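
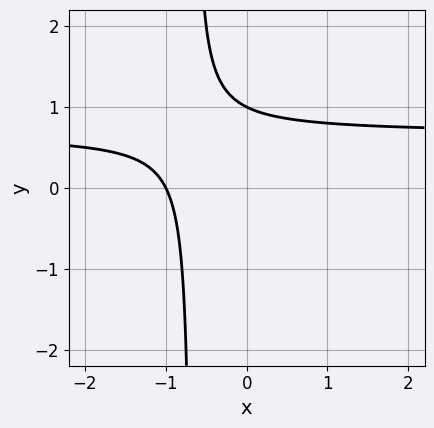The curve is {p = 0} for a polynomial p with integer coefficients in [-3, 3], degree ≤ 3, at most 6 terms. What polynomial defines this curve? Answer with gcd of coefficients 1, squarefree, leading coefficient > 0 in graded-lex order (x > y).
3*x*y - 2*x + 2*y - 2

(a) Degree: a generic line meets the curve in up to 2 points, so deg p = 2.
(b) Observable constraints: it crosses the y-axis at the gridline y = 1; one x-axis crossing is at x = -1.
(c) The integer polynomial consistent with all of this is the stated p.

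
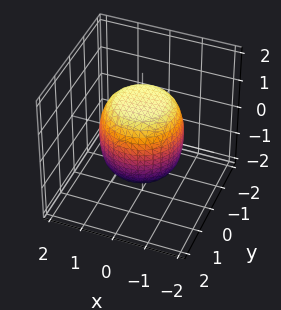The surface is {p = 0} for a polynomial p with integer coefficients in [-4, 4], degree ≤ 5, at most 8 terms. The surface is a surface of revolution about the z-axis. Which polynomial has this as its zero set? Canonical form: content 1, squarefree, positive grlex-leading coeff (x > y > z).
(a) The degree is 4 — a generic line meets the surface in up to 4 points.
(b) Symmetry: every cross-section ⟂ z is a circle, so x, y appear only via x² + y².
(c) Checking where it meets the axes: a circular section at z = -1 has radius exactly 1.
(d) Fitting integer coefficients to these (and the overall shape) gives p.

2*x^4 + 4*x^2*y^2 + 2*y^4 - x^2 - y^2 + 2*z^2 - 3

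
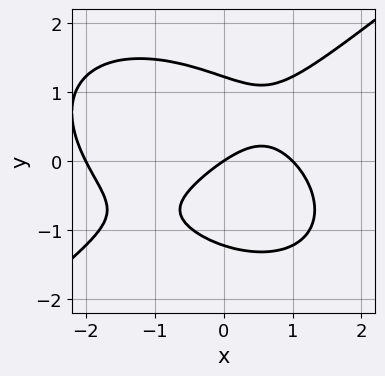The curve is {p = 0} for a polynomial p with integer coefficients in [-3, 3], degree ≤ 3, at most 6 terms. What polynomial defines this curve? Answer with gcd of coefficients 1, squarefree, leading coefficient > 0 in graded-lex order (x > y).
(a) deg p = 3.
(b) Observable constraints: the x-axis gridline crossings are at x ∈ {-2, 0, 1}; it meets the y-axis at y = 0 (among the integer gridlines).
(c) These observations pin down the coefficients.

x^3 - 2*y^3 + x^2 - 2*x + 3*y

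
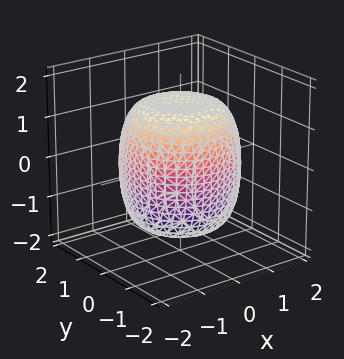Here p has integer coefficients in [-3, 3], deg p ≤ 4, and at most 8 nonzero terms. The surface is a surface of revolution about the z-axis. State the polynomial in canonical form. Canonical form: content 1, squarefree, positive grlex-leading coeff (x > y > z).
x^4 + 2*x^2*y^2 + y^4 - x^2 - y^2 + z^2 - 2

First, the degree is 4 — the shape is more complex than any degree-3 surface.
Next, symmetries: rotational symmetry about the z-axis ⇒ p depends on x, y only through x² + y².
Next, from the axis intercepts and sections: a circular section at z = -1 has radius between 1 and 2.
Finally, the integer polynomial consistent with all of this is the stated p.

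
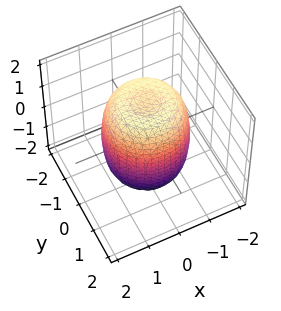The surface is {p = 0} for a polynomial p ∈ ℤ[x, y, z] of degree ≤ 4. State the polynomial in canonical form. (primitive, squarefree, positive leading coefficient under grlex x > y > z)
First, deg p = 4.
Next, by symmetry, every cross-section ⟂ z is a circle, so x, y appear only via x² + y².
Then, reading off the gridlines: a circular section at z = 1 has radius between 1 and 2.
Finally, fitting integer coefficients to these (and the overall shape) gives p.

2*x^4 + 4*x^2*y^2 + 2*y^4 - 2*x^2 - 2*y^2 + z^2 - 2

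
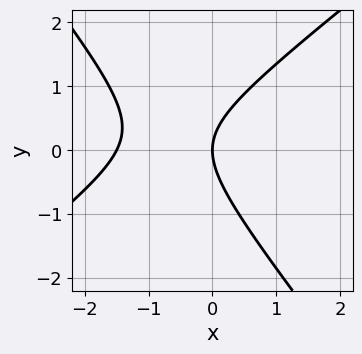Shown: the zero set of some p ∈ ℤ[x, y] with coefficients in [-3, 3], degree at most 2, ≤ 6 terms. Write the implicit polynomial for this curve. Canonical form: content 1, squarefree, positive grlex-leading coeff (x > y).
The degree is 2 — a generic line meets the curve in up to 2 points.
Reading off the gridlines: it crosses the x-axis at the gridline x = 0; it crosses the y-axis at the gridline y = 0.
Putting this together gives p.

2*x^2 - x*y - 2*y^2 + 3*x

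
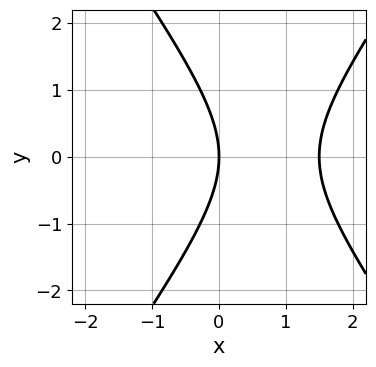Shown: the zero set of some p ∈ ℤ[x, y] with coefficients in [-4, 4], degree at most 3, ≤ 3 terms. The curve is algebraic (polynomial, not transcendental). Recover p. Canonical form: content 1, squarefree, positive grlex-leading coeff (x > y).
2*x^2 - y^2 - 3*x

The degree is 2 — a generic line meets the curve in up to 2 points.
Symmetries: it's symmetric under y → −y, forcing even powers of y.
Checking where it meets the axes: one x-axis crossing is at x = 0; it meets the y-axis at y = 0 (among the integer gridlines).
These observations pin down the coefficients.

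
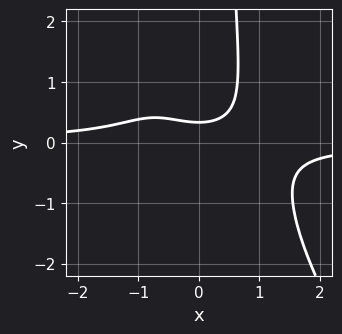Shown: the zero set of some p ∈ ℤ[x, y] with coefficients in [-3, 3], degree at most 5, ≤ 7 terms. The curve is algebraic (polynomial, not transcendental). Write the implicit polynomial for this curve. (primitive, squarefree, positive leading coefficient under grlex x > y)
First, degree: no degree-3 curve has this shape, so deg p = 4.
Then, against the integer gridlines: the curve avoids every integer x-axis point in the box.
Finally, matching integer coefficients to the picture gives p.

3*x^3*y + 2*x^2*y^2 + x^2 - 3*y + 1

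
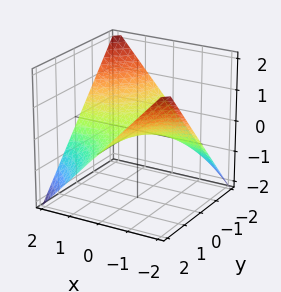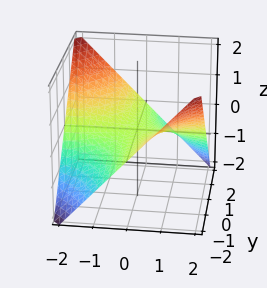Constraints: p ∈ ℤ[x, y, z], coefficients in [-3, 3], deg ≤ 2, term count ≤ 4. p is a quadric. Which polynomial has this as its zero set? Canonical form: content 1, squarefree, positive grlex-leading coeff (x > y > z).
x*y + 2*z

deg p = 2. A saddle surface; a quadric.
Reading off the gridlines: it meets the z-axis at z = 0 (among the integer gridlines); every point of the x-axis in the box is on the surface; every point of the y-axis in the box is on the surface.
Putting this together gives p.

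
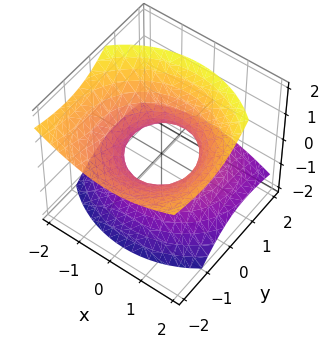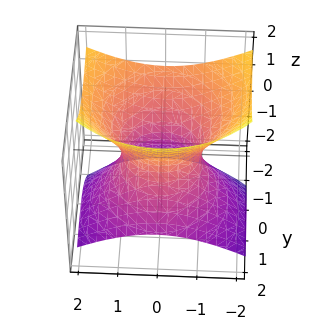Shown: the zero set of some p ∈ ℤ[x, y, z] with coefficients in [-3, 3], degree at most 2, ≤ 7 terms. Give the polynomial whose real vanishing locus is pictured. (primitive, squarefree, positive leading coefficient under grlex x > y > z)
1. Degree: the shape is more complex than any degree-1 surface, so deg p = 2.
2. Checking where it meets the axes: the y-axis gridline crossings are at y ∈ {-1, 1}; the surface avoids every integer z-axis point in the box; the x-axis gridline crossings are at x ∈ {-1, 1}.
3. Fitting integer coefficients to these (and the overall shape) gives p.

2*x^2 + 2*y^2 + 3*y*z - 3*z^2 - 2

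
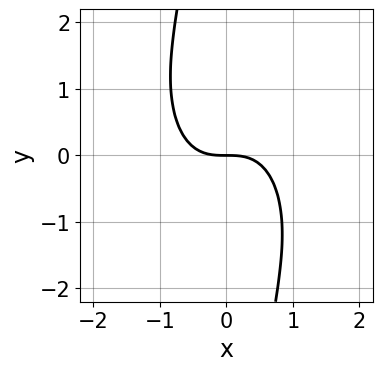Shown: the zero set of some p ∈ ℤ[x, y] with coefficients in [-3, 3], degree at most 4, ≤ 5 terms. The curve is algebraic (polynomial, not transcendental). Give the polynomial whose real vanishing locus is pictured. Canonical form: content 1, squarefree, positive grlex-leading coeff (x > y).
deg p = 3. A generic line meets the curve in up to 3 points.
Against the integer gridlines: it crosses the y-axis at the gridline y = 0; it meets the x-axis at x = 0 (among the integer gridlines).
Assembling these constraints gives the stated polynomial.

2*x^3 + x*y^2 + 2*y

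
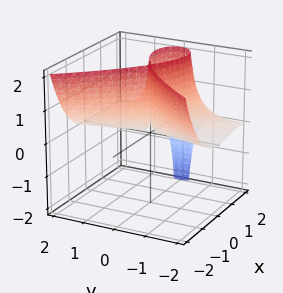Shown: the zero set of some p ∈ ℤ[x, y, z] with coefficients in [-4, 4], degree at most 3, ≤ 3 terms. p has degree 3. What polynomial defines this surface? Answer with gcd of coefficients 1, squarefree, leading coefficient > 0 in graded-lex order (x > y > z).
The degree is 3 — a generic line meets the surface in up to 3 points.
Observable constraints: it meets the x-axis at x = 2 (among the integer gridlines); the visible z-axis segment lies entirely on the surface.
Solving for integer coefficients yields p as stated. Check: (0, -1, 0) on the y-axis lies on the surface, and p(0, -1, 0) = 0. ✓

x^3 + 2*y^2*z - 2*x^2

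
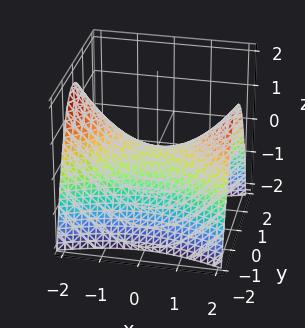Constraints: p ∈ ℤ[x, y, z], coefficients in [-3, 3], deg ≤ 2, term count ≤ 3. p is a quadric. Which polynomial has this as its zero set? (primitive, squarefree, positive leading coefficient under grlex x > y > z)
x^2 - 3*y^2 - 3*z

(a) The degree is 2 — a saddle surface; a quadric.
(b) Symmetries: it's symmetric under y → −y, forcing even powers of y; mirror symmetry x ↦ −x ⇒ only even powers of x.
(c) Observable constraints: it crosses the z-axis at the gridline z = 0; one y-axis crossing is at y = 0; it meets the x-axis at x = 0 (among the integer gridlines).
(d) These observations pin down the coefficients.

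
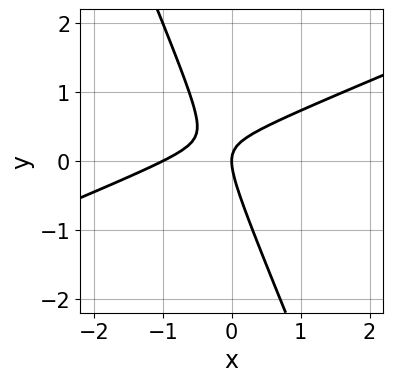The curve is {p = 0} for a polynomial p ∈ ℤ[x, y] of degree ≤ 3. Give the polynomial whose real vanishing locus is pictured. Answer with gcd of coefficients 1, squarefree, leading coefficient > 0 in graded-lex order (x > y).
x^2 - 2*x*y - y^2 + x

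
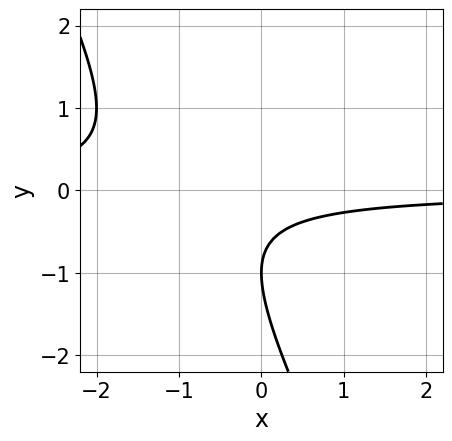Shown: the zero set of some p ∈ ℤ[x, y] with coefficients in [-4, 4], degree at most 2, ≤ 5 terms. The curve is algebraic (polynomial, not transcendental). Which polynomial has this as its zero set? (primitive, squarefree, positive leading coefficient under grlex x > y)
2*x*y + y^2 + 2*y + 1

The degree is 2 — a generic line meets the curve in up to 2 points.
Against the integer gridlines: no x-intercept at any integer in the box; one y-axis crossing is at y = -1.
Assembling these constraints gives the stated polynomial.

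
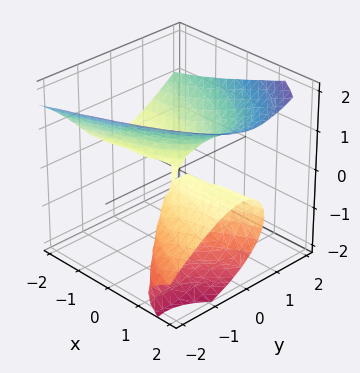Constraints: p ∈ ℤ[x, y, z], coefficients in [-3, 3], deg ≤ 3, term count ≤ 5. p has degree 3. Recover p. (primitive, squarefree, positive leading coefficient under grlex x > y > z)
y*z^2 - 2*z^3 + 3*x*z + 3*y^2 - 3*y*z

First, degree: no degree-2 surface has this shape, so deg p = 3.
Then, observable constraints: it meets the z-axis at z = 0 (among the integer gridlines); every point of the x-axis in the box is on the surface; it crosses the y-axis at the gridline y = 0.
Finally, fitting integer coefficients to these (and the overall shape) gives p.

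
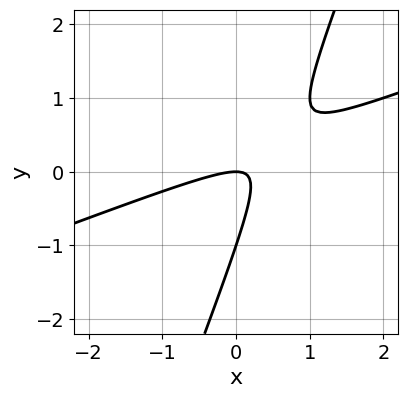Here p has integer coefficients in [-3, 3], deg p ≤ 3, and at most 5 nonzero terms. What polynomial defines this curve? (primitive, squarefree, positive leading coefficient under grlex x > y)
x^2 - 3*x*y + y^2 + y

Degree: no degree-1 curve has this shape, so deg p = 2.
Against the integer gridlines: among the integer gridlines, it crosses the y-axis at y ∈ {-1, 0}; one x-axis crossing is at x = 0.
Matching integer coefficients to the picture gives p.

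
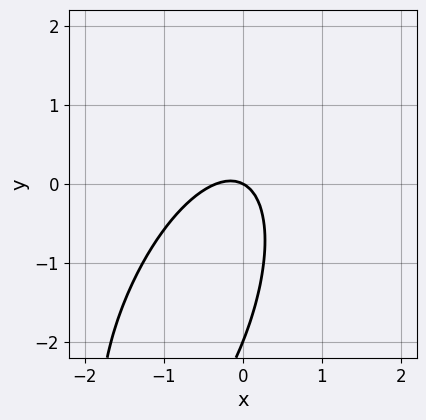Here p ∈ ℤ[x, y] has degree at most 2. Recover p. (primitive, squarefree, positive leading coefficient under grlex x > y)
3*x^2 - 2*x*y + y^2 + x + 2*y

(a) deg p = 2.
(b) Reading off the gridlines: it crosses the x-axis at the gridline x = 0; among the integer gridlines, it crosses the y-axis at y ∈ {-2, 0}.
(c) These observations pin down the coefficients.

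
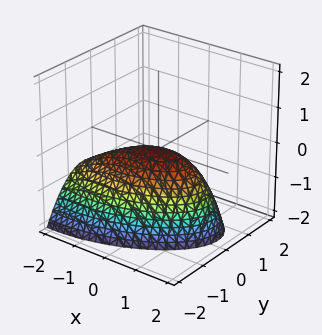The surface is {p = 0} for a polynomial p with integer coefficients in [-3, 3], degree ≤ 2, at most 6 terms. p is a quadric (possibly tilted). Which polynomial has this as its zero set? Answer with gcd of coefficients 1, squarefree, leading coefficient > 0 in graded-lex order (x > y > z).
(a) Degree: the shape is more complex than any degree-1 surface, so deg p = 2.
(b) Checking where it meets the axes: it meets the x-axis at x = 0 (among the integer gridlines); it meets the z-axis at z = 0 (among the integer gridlines).
(c) Fitting integer coefficients to these (and the overall shape) gives p.

x^2 - x*y - x*z + 3*y^2 + 3*z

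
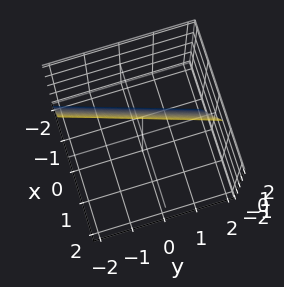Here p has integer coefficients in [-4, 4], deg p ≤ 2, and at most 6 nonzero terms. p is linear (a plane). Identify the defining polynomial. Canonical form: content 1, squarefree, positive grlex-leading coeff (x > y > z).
3*x - y - z + 2

The degree is 1 — every cross-section is a straight line — this is a plane.
Checking where it meets the axes: it crosses the z-axis at the gridline z = 2; it meets the y-axis at y = 2 (among the integer gridlines).
The integer polynomial consistent with all of this is the stated p.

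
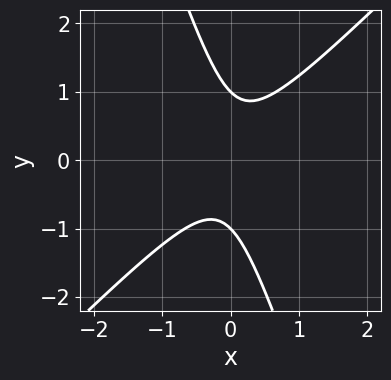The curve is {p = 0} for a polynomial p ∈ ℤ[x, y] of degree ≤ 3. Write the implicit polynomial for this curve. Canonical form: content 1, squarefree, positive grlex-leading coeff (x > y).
First, deg p = 2. A generic line meets the curve in up to 2 points.
Next, from the axis intercepts and sections: among the integer gridlines, it crosses the y-axis at y ∈ {-1, 1}; no x-intercept at any integer in the box.
Finally, assembling these constraints gives the stated polynomial.

3*x^2 - 2*x*y - y^2 + 1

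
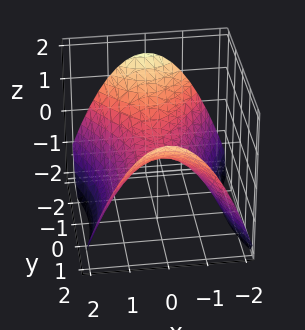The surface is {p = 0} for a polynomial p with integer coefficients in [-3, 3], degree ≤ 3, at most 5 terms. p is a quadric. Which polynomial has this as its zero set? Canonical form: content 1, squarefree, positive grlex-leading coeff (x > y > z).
2*x^2 - y^2 + 3*z

First, the degree is 2 — a hyperbolic paraboloid; a quadric.
Then, symmetries: mirror symmetry y ↦ −y ⇒ only even powers of y; it's symmetric under x → −x, forcing even powers of x.
Next, checking where it meets the axes: it meets the z-axis at z = 0 (among the integer gridlines); one x-axis crossing is at x = 0.
Finally, matching integer coefficients to the picture gives p.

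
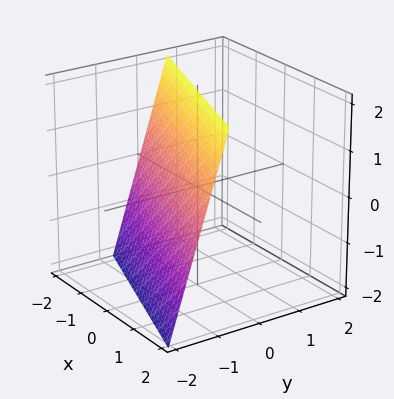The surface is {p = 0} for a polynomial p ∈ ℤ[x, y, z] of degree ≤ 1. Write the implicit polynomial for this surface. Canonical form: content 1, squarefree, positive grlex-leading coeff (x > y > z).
Degree: every cross-section is a straight line — this is a plane, so deg p = 1.
From the axis intercepts and sections: it crosses the x-axis at the gridline x = -2; it crosses the z-axis at the gridline z = 2.
The integer polynomial consistent with all of this is the stated p.

x + 3*y - z + 2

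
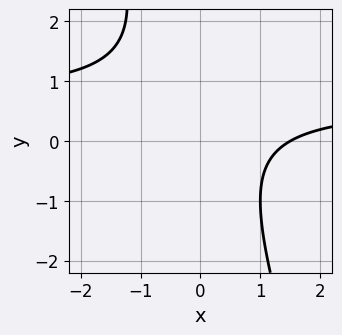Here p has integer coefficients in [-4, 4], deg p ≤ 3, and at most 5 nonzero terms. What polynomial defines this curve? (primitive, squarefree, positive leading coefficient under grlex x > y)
3*x*y + y^2 - 2*x - y + 3

1. The degree is 2 — a generic line meets the curve in up to 2 points.
2. From the axis intercepts and sections: it misses every integer gridline on the y-axis.
3. Assembling these constraints gives the stated polynomial.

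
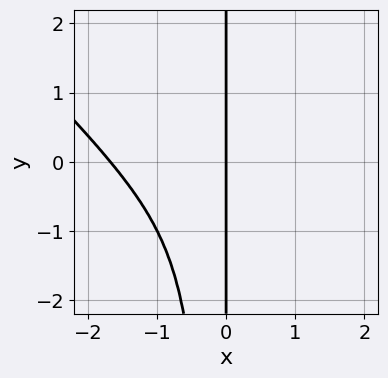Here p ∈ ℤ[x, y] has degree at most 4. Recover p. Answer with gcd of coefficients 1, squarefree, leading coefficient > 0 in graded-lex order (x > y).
1. deg p = 4. No degree-3 curve has this shape.
2. From the visible intercepts: the visible y-axis segment lies entirely on the curve; it meets the x-axis at x = 0 (among the integer gridlines).
3. Solving for integer coefficients yields p as stated.

2*x^4 + 2*x^3*y + 3*x^3 + x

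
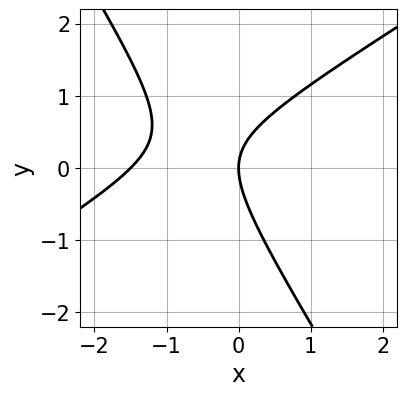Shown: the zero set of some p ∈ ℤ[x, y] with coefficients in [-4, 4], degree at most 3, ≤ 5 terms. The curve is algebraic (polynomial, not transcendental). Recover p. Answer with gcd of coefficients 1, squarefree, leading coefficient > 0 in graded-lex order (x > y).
2*x^2 - 2*x*y - 2*y^2 + 3*x

The degree is 2 — the shape is more complex than any degree-1 curve.
Checking where it meets the axes: one y-axis crossing is at y = 0; one x-axis crossing is at x = 0.
These observations pin down the coefficients.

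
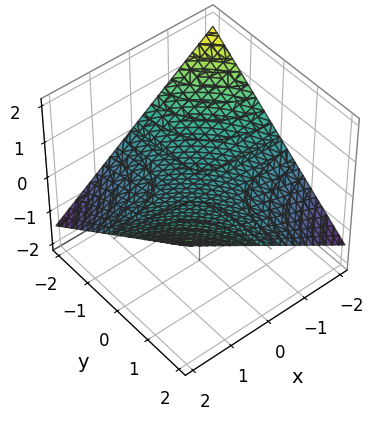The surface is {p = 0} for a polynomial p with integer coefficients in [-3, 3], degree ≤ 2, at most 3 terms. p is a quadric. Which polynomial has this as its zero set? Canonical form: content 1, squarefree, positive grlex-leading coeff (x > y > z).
x*y - 3*z

deg p = 2.
From the visible intercepts: every point of the y-axis in the box is on the surface; every point of the x-axis in the box is on the surface.
Together with the visible shape, these determine p as stated.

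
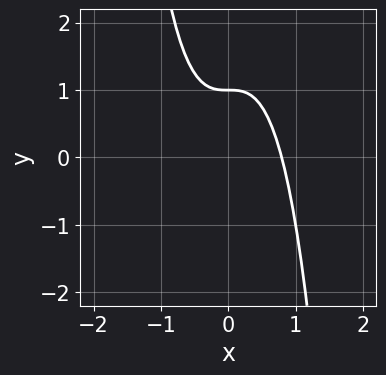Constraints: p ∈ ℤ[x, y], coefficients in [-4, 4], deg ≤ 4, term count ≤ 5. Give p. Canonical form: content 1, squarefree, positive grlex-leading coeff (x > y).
2*x^3 + y - 1

First, deg p = 3.
Next, against the integer gridlines: one y-axis crossing is at y = 1.
Finally, fitting integer coefficients to these (and the overall shape) gives p.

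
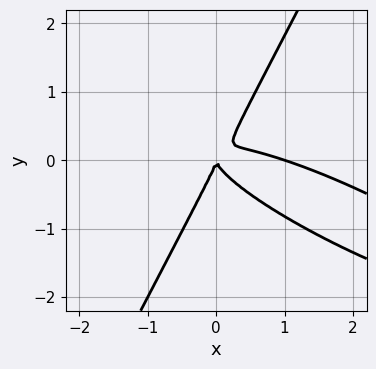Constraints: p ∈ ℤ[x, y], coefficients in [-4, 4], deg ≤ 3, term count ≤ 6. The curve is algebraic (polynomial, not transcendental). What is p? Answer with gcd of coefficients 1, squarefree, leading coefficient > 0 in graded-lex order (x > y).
x^3 + 3*x^2*y + 2*x*y^2 - 2*y^3 - x^2

1. Degree: a generic line meets the curve in up to 3 points, so deg p = 3.
2. Reading off the gridlines: among the integer gridlines, it crosses the x-axis at x ∈ {0, 1}; one y-axis crossing is at y = 0.
3. Together with the visible shape, these determine p as stated.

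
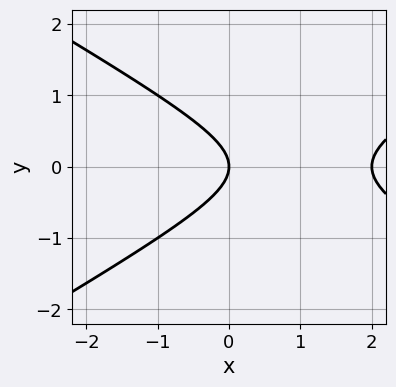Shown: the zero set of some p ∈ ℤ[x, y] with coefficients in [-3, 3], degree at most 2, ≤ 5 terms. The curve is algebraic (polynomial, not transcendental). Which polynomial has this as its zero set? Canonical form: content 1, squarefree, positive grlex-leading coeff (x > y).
x^2 - 3*y^2 - 2*x

First, deg p = 2. No degree-1 curve has this shape.
Then, symmetries: it's symmetric under y → −y, forcing even powers of y.
Then, from the axis intercepts and sections: the x-axis gridline crossings are at x ∈ {0, 2}; it crosses the y-axis at the gridline y = 0.
Finally, together with the visible shape, these determine p as stated.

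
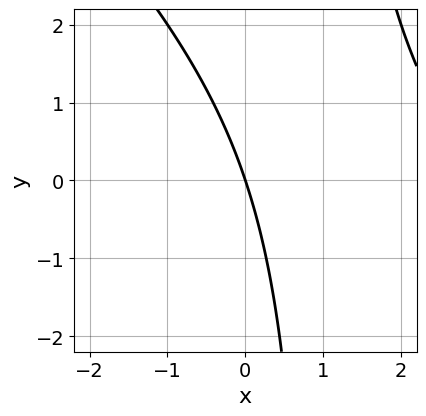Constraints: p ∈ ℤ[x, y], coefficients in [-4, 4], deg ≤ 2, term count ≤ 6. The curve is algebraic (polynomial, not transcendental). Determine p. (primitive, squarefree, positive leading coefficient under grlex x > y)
1. deg p = 2. No degree-1 curve has this shape.
2. From the visible intercepts: it meets the y-axis at y = 0 (among the integer gridlines); it crosses the x-axis at the gridline x = 0.
3. Together with the visible shape, these determine p as stated.

x^2 + x*y - 3*x - y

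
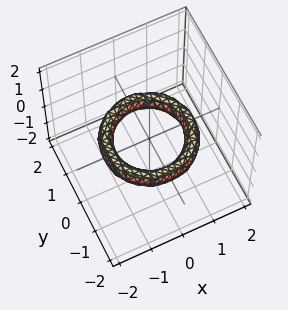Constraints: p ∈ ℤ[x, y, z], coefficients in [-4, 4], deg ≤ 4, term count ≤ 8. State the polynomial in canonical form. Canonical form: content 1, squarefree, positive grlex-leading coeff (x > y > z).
x^4 + 2*x^2*y^2 + y^4 - 3*x^2 - 3*y^2 + 3*z^2 + 2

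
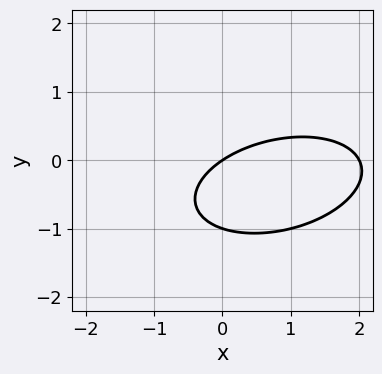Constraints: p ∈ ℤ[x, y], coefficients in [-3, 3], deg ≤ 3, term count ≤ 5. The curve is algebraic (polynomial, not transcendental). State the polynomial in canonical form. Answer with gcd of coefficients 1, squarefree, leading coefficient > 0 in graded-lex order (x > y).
x^2 - x*y + 3*y^2 - 2*x + 3*y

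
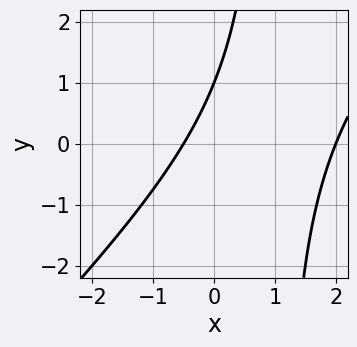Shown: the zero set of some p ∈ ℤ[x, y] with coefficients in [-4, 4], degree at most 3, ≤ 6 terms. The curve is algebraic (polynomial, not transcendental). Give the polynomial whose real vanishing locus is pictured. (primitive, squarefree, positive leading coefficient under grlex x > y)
2*x^2 - 2*x*y - 3*x + 2*y - 2

First, the degree is 2 — a generic line meets the curve in up to 2 points.
Next, checking where it meets the axes: one y-axis crossing is at y = 1; one x-axis crossing is at x = 2.
Finally, assembling these constraints gives the stated polynomial.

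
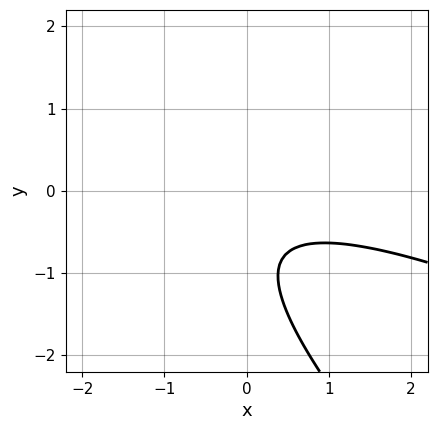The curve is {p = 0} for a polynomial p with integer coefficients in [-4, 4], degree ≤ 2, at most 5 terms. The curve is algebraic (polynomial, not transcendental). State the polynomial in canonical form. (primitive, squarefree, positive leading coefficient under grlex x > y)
First, deg p = 2. The shape is more complex than any degree-1 curve.
Next, from the axis intercepts and sections: it misses every integer gridline on the y-axis; no x-intercept at any integer in the box.
Finally, putting this together gives p.

x^2 + 3*x*y + 2*y^2 + 3*y + 2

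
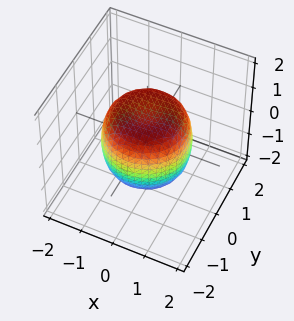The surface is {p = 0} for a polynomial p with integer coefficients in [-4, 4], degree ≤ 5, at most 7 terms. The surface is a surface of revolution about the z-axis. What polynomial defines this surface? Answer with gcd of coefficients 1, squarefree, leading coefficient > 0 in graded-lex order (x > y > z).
deg p = 4.
Symmetries: every cross-section ⟂ z is a circle, so x, y appear only via x² + y².
Against the integer gridlines: a circular section at z = -1 has radius exactly 1; among the integer gridlines, it crosses the z-axis at z ∈ {-1, 1}.
Assembling these constraints gives the stated polynomial.

x^4 + 2*x^2*y^2 + y^4 - x^2 - y^2 + z^2 - 1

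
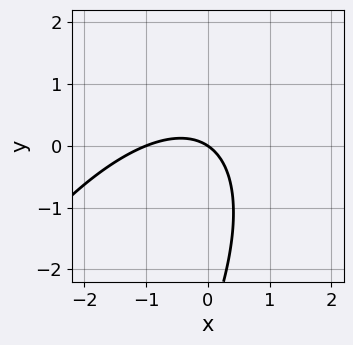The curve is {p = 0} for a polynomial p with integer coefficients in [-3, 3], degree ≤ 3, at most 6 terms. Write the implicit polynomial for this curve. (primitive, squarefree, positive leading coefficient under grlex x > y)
First, deg p = 2. A generic line meets the curve in up to 2 points.
Then, observable constraints: it meets the y-axis at y = 0 (among the integer gridlines); among the integer gridlines, it crosses the x-axis at x ∈ {-1, 0}.
Finally, matching integer coefficients to the picture gives p.

2*x^2 - 2*x*y + y^2 + 2*x + 3*y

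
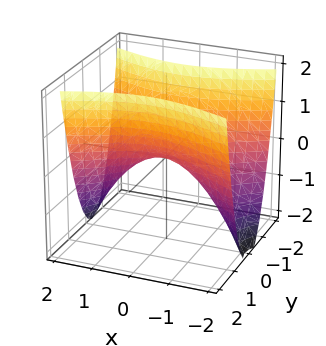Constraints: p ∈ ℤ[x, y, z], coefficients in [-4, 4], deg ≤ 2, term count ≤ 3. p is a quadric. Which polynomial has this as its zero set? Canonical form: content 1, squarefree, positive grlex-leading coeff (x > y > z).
x^2 - 3*y^2 + 2*z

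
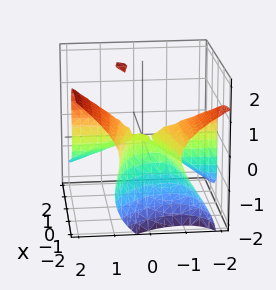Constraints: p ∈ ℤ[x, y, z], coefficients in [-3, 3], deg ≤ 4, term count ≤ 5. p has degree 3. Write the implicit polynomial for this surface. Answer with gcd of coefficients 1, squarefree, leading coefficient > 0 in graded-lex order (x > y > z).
3*x*y^2 - 3*x*z^2 - 2*y*z^2 + 3*z^3 + x^2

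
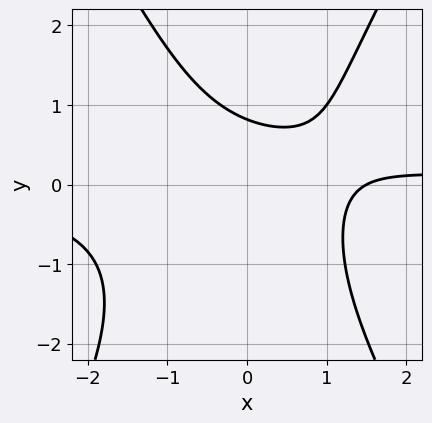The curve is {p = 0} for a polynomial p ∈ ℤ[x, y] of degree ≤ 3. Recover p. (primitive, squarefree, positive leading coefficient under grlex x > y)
First, degree: no degree-2 curve has this shape, so deg p = 3.
Finally, solving for integer coefficients yields p as stated.

3*x^2*y - y^3 - 2*x - 3*y + 3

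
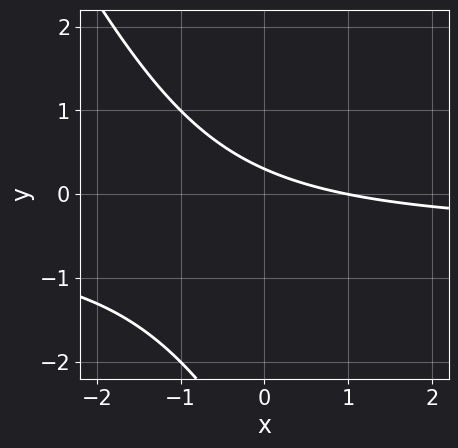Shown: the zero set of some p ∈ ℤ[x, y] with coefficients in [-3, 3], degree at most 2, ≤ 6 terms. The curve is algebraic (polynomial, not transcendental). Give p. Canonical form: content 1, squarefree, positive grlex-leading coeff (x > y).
Degree: no degree-1 curve has this shape, so deg p = 2.
From the axis intercepts and sections: one x-axis crossing is at x = 1.
Putting this together gives p.

2*x*y + y^2 + x + 3*y - 1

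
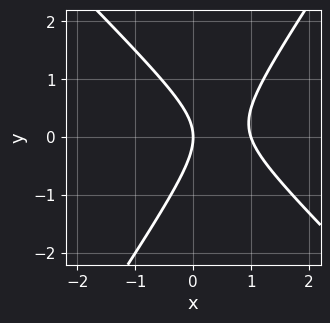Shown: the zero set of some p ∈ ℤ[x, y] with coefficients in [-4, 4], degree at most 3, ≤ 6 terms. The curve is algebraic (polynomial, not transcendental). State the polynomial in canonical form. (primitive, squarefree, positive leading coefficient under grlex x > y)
3*x^2 + x*y - 2*y^2 - 3*x

1. The degree is 2 — the shape is more complex than any degree-1 curve.
2. Against the integer gridlines: one y-axis crossing is at y = 0; among the integer gridlines, it crosses the x-axis at x ∈ {0, 1}.
3. Putting this together gives p.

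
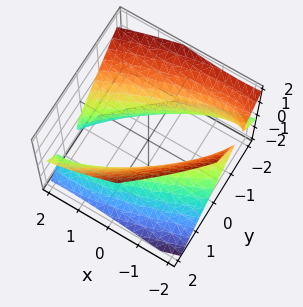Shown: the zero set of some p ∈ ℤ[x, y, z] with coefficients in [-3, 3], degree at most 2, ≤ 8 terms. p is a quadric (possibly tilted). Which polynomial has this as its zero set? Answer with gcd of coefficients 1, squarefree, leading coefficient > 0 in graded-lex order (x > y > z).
There are 2 components. Treating them together as one polynomial.
The degree is 2 — a generic line meets the surface in up to 2 points.
Checking where it meets the axes: it misses every integer gridline on the z-axis; among the integer gridlines, it crosses the y-axis at y ∈ {-1, 1}.
Together with the visible shape, these determine p as stated.

x^2 - 3*x*y - 2*x*z + 3*y^2 - 3*z^2 - 3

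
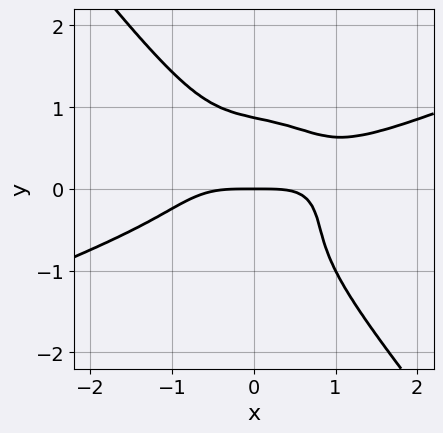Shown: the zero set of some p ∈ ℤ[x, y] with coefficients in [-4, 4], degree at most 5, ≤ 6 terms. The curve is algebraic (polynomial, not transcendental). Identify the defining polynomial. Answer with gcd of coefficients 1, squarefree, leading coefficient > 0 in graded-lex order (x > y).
1. Degree: the shape is more complex than any degree-3 curve, so deg p = 4.
2. Against the integer gridlines: one x-axis crossing is at x = 0; it meets the y-axis at y = 0 (among the integer gridlines).
3. Solving for integer coefficients yields p as stated.

x^4 - 2*x^3*y - 2*x*y^3 - 3*y^4 + 2*y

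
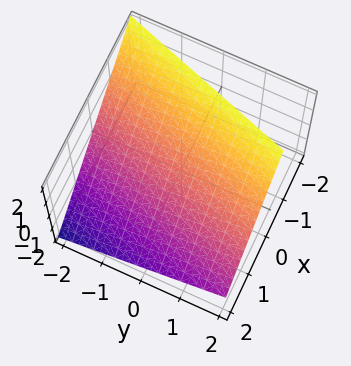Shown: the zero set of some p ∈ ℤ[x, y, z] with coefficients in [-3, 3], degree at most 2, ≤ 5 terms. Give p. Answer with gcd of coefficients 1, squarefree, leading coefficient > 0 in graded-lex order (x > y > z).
3*x - y + 3*z - 2

(a) The degree is 1 — every cross-section is a straight line — this is a plane.
(b) Against the integer gridlines: it crosses the y-axis at the gridline y = -2.
(c) These observations pin down the coefficients.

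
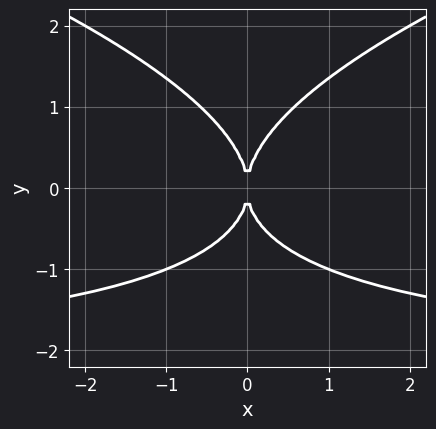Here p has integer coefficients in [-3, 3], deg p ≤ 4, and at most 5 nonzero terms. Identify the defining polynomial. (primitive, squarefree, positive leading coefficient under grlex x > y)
deg p = 4. A generic line meets the curve in up to 4 points.
Symmetries: it's symmetric under x → −x, forcing even powers of x.
Reading off the gridlines: it crosses the x-axis at the gridline x = 0; one y-axis crossing is at y = 0.
Together with the visible shape, these determine p as stated.

y^4 - x^2*y - 2*x^2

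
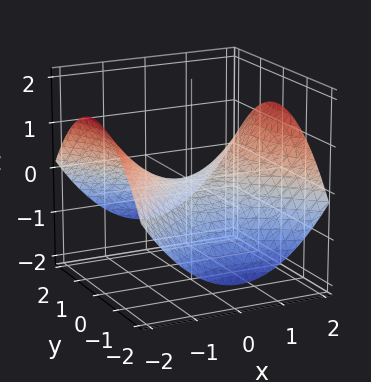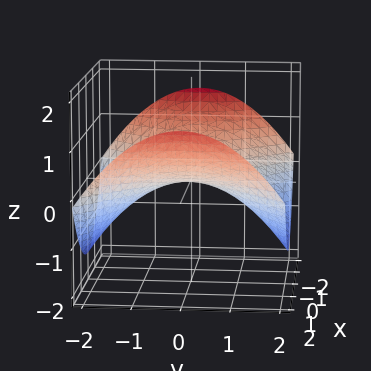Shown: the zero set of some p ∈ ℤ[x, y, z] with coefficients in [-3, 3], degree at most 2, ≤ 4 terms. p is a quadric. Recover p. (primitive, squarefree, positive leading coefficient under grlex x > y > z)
x^2 - y^2 - 3*z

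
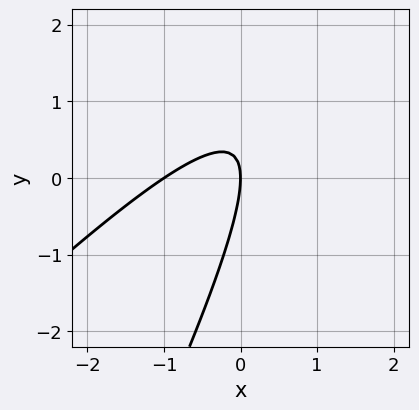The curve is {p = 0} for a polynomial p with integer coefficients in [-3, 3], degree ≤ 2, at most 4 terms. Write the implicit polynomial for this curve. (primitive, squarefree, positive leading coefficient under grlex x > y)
2*x^2 - 3*x*y + y^2 + 2*x

First, degree: the shape is more complex than any degree-1 curve, so deg p = 2.
Then, checking where it meets the axes: it crosses the y-axis at the gridline y = 0; among the integer gridlines, it crosses the x-axis at x ∈ {-1, 0}.
Finally, solving for integer coefficients yields p as stated.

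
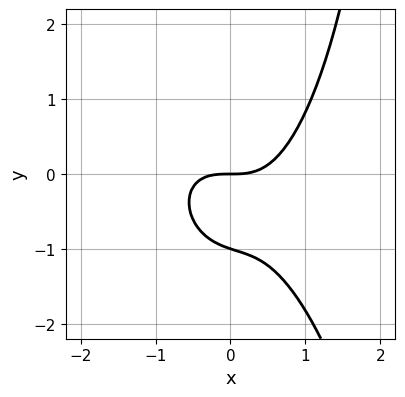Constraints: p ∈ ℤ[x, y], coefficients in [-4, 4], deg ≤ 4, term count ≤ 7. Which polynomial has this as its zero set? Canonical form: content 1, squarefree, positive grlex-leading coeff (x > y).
First, degree: the shape is more complex than any degree-2 curve, so deg p = 3.
Then, from the axis intercepts and sections: it meets the x-axis at x = 0 (among the integer gridlines); among the integer gridlines, it crosses the y-axis at y ∈ {-1, 0}.
Finally, solving for integer coefficients yields p as stated.

3*x^3 + x^2*y + x*y^2 - 3*y^2 - 3*y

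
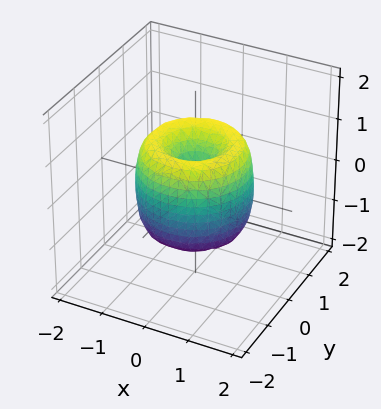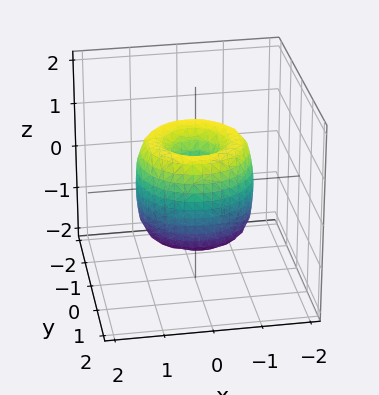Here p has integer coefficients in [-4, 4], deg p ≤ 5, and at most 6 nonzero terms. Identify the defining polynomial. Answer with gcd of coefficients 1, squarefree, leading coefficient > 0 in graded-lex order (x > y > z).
Degree: no degree-3 surface has this shape, so deg p = 4.
Symmetry: every cross-section ⟂ z is a circle, so x, y appear only via x² + y².
Observable constraints: it crosses the x-axis at the gridline x = 0; a circular section at z = 1 has radius between 0 and 1; it crosses the y-axis at the gridline y = 0; it crosses the z-axis at the gridline z = 0.
Matching integer coefficients to the picture gives p.

2*x^4 + 4*x^2*y^2 + 2*y^4 - 3*x^2 - 3*y^2 + z^2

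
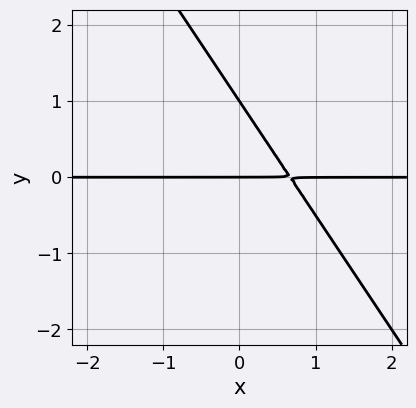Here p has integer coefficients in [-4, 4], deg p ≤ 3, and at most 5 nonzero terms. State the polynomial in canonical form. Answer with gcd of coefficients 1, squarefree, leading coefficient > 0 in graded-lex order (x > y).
3*x*y + 2*y^2 - 2*y

(a) The degree is 2 — no degree-1 curve has this shape.
(b) Against the integer gridlines: every point of the x-axis in the box is on the curve; the y-axis gridline crossings are at y ∈ {0, 1}.
(c) Fitting integer coefficients to these (and the overall shape) gives p.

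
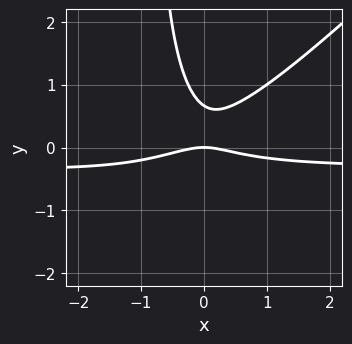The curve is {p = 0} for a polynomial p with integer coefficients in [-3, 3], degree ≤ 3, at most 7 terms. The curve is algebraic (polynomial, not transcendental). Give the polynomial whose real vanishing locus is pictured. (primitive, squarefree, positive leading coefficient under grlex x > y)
3*x^2*y - 3*x*y^2 + x^2 - 3*y^2 + 2*y

deg p = 3. The shape is more complex than any degree-2 curve.
Checking where it meets the axes: it meets the y-axis at y = 0 (among the integer gridlines); it meets the x-axis at x = 0 (among the integer gridlines).
Solving for integer coefficients yields p as stated.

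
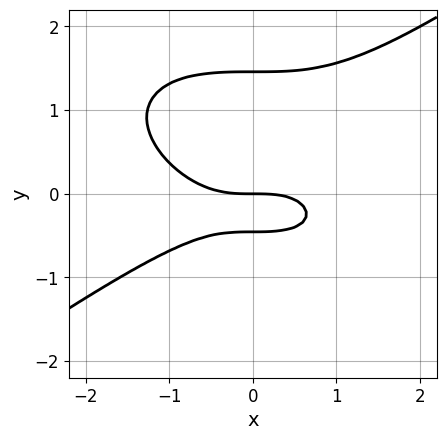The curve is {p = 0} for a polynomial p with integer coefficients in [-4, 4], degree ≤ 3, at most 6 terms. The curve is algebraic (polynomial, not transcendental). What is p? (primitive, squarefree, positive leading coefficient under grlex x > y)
1. deg p = 3. No degree-2 curve has this shape.
2. Checking where it meets the axes: one x-axis crossing is at x = 0; one y-axis crossing is at y = 0.
3. Putting this together gives p.

x^3 - 3*y^3 + 3*y^2 + 2*y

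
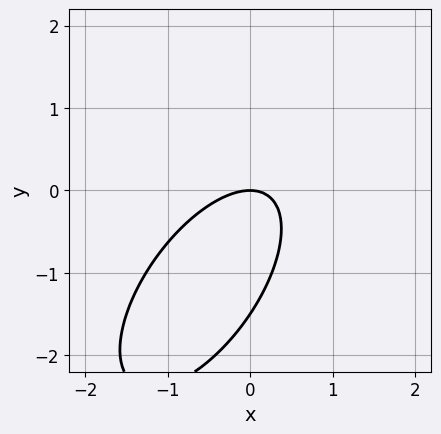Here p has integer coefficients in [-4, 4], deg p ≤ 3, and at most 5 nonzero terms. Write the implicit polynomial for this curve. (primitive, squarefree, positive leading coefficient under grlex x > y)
3*x^2 - 3*x*y + 2*y^2 + 3*y

(a) deg p = 2. No degree-1 curve has this shape.
(b) Observable constraints: it crosses the y-axis at the gridline y = 0; one x-axis crossing is at x = 0.
(c) These observations pin down the coefficients.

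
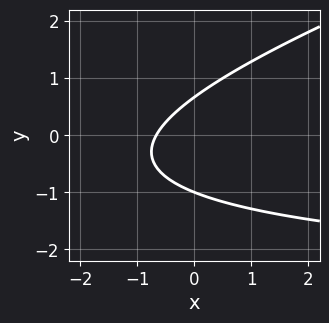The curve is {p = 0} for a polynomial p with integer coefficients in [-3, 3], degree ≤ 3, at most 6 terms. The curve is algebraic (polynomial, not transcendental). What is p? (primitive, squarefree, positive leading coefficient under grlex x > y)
1. The degree is 2 — a generic line meets the curve in up to 2 points.
2. Checking where it meets the axes: one y-axis crossing is at y = -1.
3. Matching integer coefficients to the picture gives p.

x*y - 3*y^2 + 3*x - y + 2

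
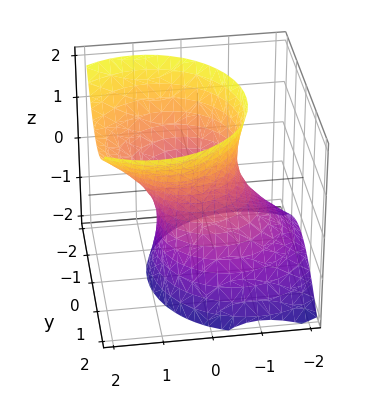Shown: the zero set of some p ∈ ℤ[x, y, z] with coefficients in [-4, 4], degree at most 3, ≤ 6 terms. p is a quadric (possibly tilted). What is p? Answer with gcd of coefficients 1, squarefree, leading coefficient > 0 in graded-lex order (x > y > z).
First, the degree is 2 — the shape is more complex than any degree-1 surface.
Then, checking where it meets the axes: it misses every integer gridline on the z-axis; the y-axis gridline crossings are at y ∈ {-1, 1}.
Finally, matching integer coefficients to the picture gives p. Check: (1, 0, 0) on the x-axis lies on the surface, and p(1, 0, 0) = 0. ✓

2*x^2 - 2*x*z + 2*y^2 - z^2 - 2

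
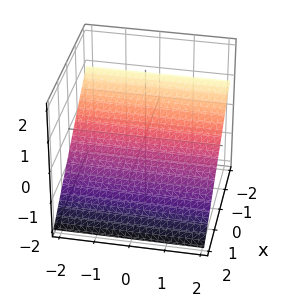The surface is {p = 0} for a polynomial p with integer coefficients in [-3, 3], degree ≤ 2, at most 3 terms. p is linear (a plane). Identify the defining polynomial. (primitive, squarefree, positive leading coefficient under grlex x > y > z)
2*x + 3*z + 2

First, the degree is 1 — every cross-section is a straight line — this is a plane.
Next, reading off the gridlines: it misses every integer gridline on the y-axis; it crosses the x-axis at the gridline x = -1.
Finally, fitting integer coefficients to these (and the overall shape) gives p.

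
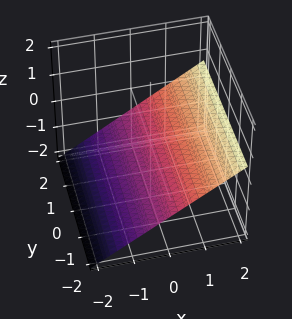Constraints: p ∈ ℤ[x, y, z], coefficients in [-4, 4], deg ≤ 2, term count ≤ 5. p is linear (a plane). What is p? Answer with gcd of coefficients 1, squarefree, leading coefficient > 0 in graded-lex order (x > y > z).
First, deg p = 1. The surface is flat (a plane).
Then, checking where it meets the axes: no y-intercept at any integer in the box; it crosses the x-axis at the gridline x = 1.
Finally, matching integer coefficients to the picture gives p.

2*x - 3*z - 2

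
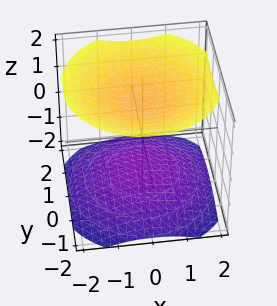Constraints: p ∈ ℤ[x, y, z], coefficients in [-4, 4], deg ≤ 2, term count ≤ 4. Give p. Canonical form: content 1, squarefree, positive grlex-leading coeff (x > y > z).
(a) The picture has 2 separate pieces.
(b) Degree: two separate bowl-shaped sheets opening away from each other; a quadric, so deg p = 2.
(c) Symmetries: the z ↦ −z reflection is a symmetry, so z appears only in even powers; every cross-section ⟂ z is a circle, so x, y appear only via x² + y².
(d) Against the integer gridlines: no x-intercept at any integer in the box; the surface avoids every integer y-axis point in the box.
(e) Matching integer coefficients to the picture gives p.

x^2 + y^2 - 2*z^2 + 3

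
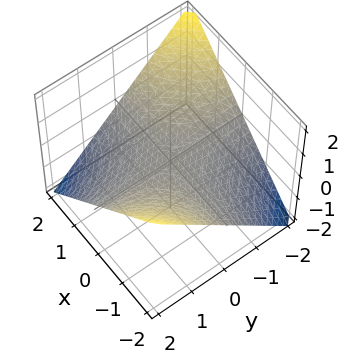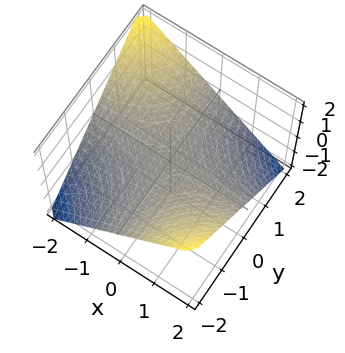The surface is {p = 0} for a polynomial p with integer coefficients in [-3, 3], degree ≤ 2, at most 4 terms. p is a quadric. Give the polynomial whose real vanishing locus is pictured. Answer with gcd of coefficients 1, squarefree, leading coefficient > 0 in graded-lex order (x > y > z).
(a) Degree: a saddle surface; a quadric, so deg p = 2.
(b) Reading off the gridlines: the visible x-axis segment lies entirely on the surface; the visible y-axis segment lies entirely on the surface; one z-axis crossing is at z = 0.
(c) Assembling these constraints gives the stated polynomial.

x*y + 2*z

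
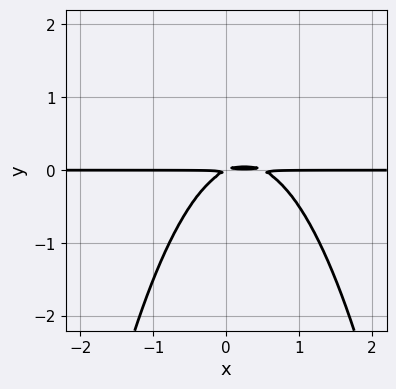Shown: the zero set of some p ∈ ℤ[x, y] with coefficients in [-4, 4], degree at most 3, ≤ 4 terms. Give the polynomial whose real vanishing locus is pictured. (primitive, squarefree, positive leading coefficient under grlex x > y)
Degree: no degree-2 curve has this shape, so deg p = 3.
Observable constraints: every point of the x-axis in the box is on the curve.
The integer polynomial consistent with all of this is the stated p.

2*x^2*y - x*y + 2*y^2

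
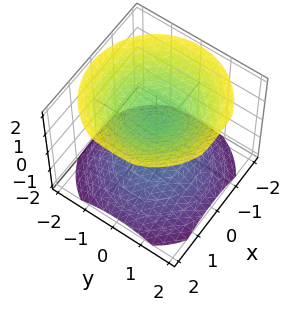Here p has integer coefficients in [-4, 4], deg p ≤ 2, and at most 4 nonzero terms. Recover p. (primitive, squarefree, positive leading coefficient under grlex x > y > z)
2*x^2 + 2*y^2 - 3*z^2 + 3

1. There are 2 components. They look like related sheets of one shape, so recover p as a whole.
2. Degree: a generic line meets the surface in up to 2 points, so deg p = 2.
3. Symmetry: the z-axis is an axis of rotation, so x and y enter only as x² + y².
4. Observable constraints: no x-intercept at any integer in the box; among the integer gridlines, it crosses the z-axis at z ∈ {-1, 1}; the surface avoids every integer y-axis point in the box.
5. Solving for integer coefficients yields p as stated.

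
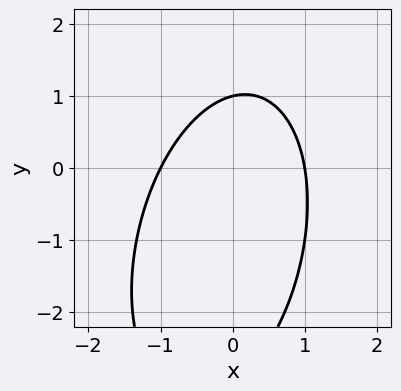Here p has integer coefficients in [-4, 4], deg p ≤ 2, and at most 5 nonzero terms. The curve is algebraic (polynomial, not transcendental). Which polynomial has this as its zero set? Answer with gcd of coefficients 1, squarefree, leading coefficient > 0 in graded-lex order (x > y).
First, deg p = 2.
Next, from the visible intercepts: it crosses the y-axis at the gridline y = 1; among the integer gridlines, it crosses the x-axis at x ∈ {-1, 1}.
Finally, fitting integer coefficients to these (and the overall shape) gives p.

3*x^2 - x*y + y^2 + 2*y - 3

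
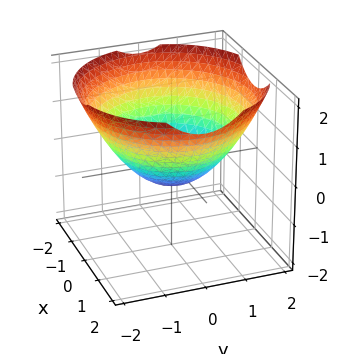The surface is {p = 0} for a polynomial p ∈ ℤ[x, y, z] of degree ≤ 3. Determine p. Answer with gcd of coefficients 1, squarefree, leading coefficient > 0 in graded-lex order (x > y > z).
(a) deg p = 2.
(b) Symmetry: every cross-section ⟂ z is a circle, so x, y appear only via x² + y².
(c) From the axis intercepts and sections: among the integer gridlines, it crosses the x-axis at x ∈ {-1, 1}; the y-axis gridline crossings are at y ∈ {-1, 1}; a circular section at z = 0 has radius exactly 1.
(d) The integer polynomial consistent with all of this is the stated p.

x^2 + y^2 - 2*z - 1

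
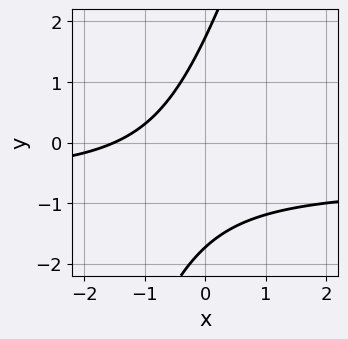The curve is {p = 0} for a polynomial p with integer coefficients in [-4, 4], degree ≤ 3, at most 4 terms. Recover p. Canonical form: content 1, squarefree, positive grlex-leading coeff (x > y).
First, the degree is 2 — the shape is more complex than any degree-1 curve.
Finally, matching integer coefficients to the picture gives p.

3*x*y - y^2 + 2*x + 3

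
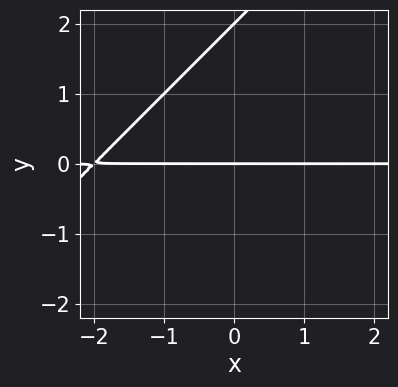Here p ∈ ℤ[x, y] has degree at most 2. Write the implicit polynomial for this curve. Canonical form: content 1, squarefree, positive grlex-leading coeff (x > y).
Degree: no degree-1 curve has this shape, so deg p = 2.
Against the integer gridlines: among the integer gridlines, it crosses the y-axis at y ∈ {0, 2}; the visible x-axis segment lies entirely on the curve.
Together with the visible shape, these determine p as stated.

x*y - y^2 + 2*y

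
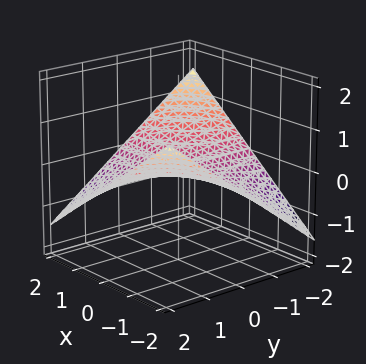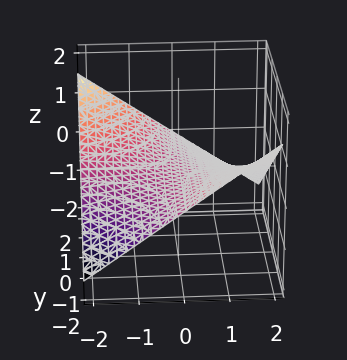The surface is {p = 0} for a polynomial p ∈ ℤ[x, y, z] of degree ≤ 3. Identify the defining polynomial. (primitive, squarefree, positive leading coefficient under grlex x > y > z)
x*y + 3*z

First, the degree is 2 — a hyperbolic paraboloid; a quadric.
Next, reading off the gridlines: one z-axis crossing is at z = 0; the visible y-axis segment lies entirely on the surface; the visible x-axis segment lies entirely on the surface.
Finally, fitting integer coefficients to these (and the overall shape) gives p.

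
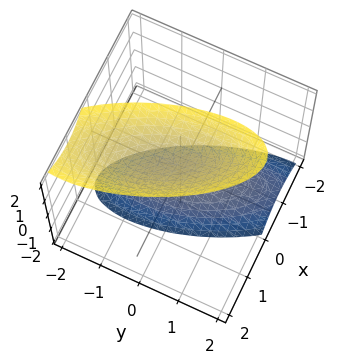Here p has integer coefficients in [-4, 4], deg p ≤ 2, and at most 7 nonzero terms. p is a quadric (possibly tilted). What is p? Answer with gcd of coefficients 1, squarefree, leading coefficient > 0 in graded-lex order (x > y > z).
3*x^2 + 2*x*y - x*z + y^2 - z^2 + 1

First, there are 2 components. They look like related sheets of one shape, so recover p as a whole.
Next, the degree is 2 — no degree-1 surface has this shape.
Next, reading off the gridlines: the surface avoids every integer x-axis point in the box; it misses every integer gridline on the y-axis; the z-axis gridline crossings are at z ∈ {-1, 1}.
Finally, these observations pin down the coefficients.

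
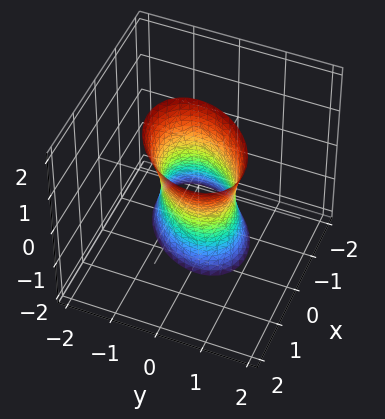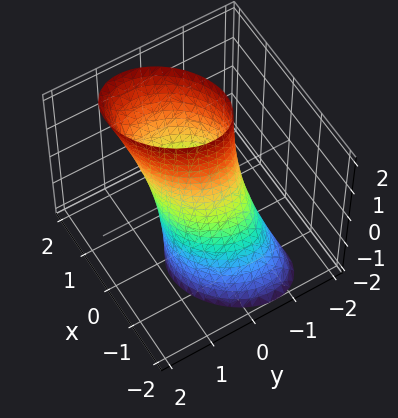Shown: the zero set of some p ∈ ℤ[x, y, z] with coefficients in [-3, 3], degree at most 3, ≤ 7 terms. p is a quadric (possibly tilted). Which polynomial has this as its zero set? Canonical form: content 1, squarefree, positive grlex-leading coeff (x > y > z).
deg p = 2. A generic line meets the surface in up to 2 points.
Observable constraints: the surface avoids every integer z-axis point in the box.
These observations pin down the coefficients.

3*x^2 - 2*x*y - 2*x*z + 3*y^2 - 2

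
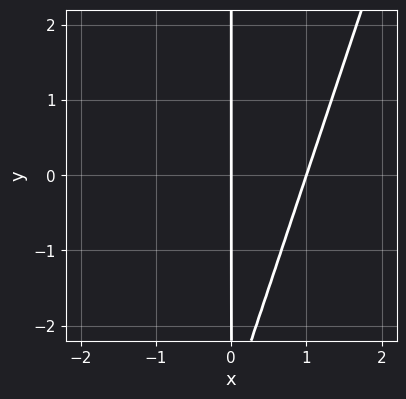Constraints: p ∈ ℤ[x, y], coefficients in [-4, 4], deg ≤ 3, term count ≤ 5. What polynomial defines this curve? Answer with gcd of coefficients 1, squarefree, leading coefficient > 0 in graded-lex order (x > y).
First, the degree is 2 — the shape is more complex than any degree-1 curve.
Then, checking where it meets the axes: among the integer gridlines, it crosses the x-axis at x ∈ {0, 1}; every point of the y-axis in the box is on the curve.
Finally, these observations pin down the coefficients.

3*x^2 - x*y - 3*x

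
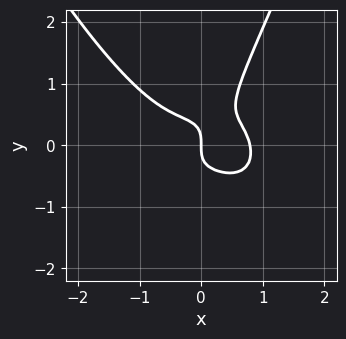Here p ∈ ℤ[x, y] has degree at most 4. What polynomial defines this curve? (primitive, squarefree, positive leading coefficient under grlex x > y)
First, degree: a generic line meets the curve in up to 4 points, so deg p = 4.
Then, from the visible intercepts: it crosses the y-axis at the gridline y = 0; it meets the x-axis at x = 0 (among the integer gridlines).
Finally, these observations pin down the coefficients.

2*x^4 + x^2*y + 3*x*y^2 - 2*y^3 - x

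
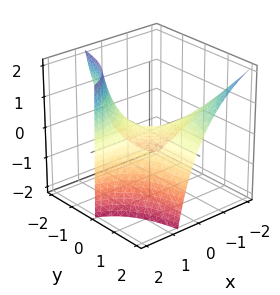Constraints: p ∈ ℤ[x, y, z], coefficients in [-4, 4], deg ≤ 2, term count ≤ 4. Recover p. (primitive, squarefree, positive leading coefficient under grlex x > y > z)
(a) deg p = 2.
(b) From the visible intercepts: the visible y-axis segment lies entirely on the surface; every point of the x-axis in the box is on the surface.
(c) These observations pin down the coefficients.

2*x*y - x*z + 2*z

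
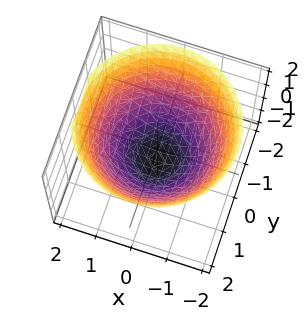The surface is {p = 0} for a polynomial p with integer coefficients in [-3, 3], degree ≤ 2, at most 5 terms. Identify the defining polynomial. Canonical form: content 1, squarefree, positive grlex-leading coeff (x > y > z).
2*x^2 + 2*y^2 - 3*z - 3

1. deg p = 2. No degree-1 surface has this shape.
2. By symmetry, the z-axis is an axis of rotation, so x and y enter only as x² + y².
3. Checking where it meets the axes: one z-axis crossing is at z = -1; a circular section at z = 1 has radius between 1 and 2.
4. These observations pin down the coefficients.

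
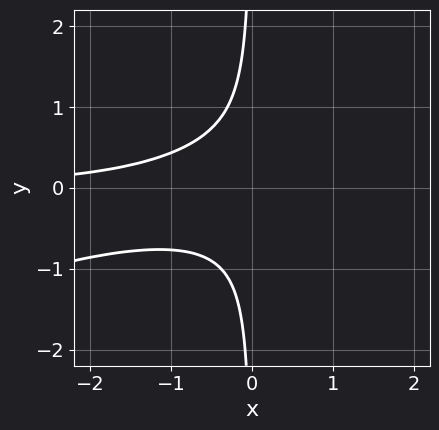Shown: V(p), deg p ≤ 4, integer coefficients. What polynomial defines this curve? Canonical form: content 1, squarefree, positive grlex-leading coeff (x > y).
x^2*y - 3*x*y^2 - 1

1. deg p = 3. No degree-2 curve has this shape.
2. From the axis intercepts and sections: the curve avoids every integer y-axis point in the box; the curve avoids every integer x-axis point in the box.
3. Matching integer coefficients to the picture gives p.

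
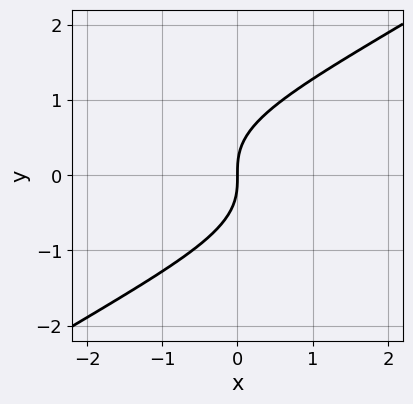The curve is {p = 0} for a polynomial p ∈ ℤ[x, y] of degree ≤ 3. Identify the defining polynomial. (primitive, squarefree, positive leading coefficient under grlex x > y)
(a) deg p = 3. No degree-2 curve has this shape.
(b) Observable constraints: one x-axis crossing is at x = 0; it meets the y-axis at y = 0 (among the integer gridlines).
(c) These observations pin down the coefficients.

2*x*y^2 - 3*y^3 + 3*x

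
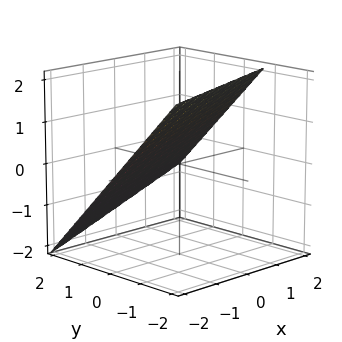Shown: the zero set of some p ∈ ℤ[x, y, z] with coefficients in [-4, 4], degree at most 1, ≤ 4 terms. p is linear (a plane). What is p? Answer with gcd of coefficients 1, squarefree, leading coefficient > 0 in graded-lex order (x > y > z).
1. deg p = 1. Every cross-section is a straight line — this is a plane.
2. From the axis intercepts and sections: it crosses the x-axis at the gridline x = -2.
3. Together with the visible shape, these determine p as stated.

x - 3*y - 3*z + 2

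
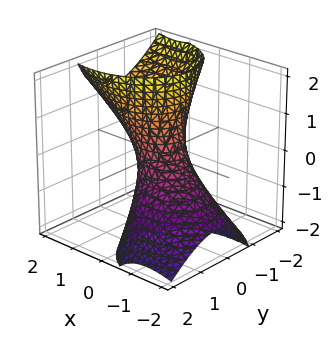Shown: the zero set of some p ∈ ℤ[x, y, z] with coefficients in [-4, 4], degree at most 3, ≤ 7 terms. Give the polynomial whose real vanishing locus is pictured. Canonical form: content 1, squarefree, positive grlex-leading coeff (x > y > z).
First, the degree is 2 — no degree-1 surface has this shape.
Then, from the axis intercepts and sections: the surface avoids every integer z-axis point in the box.
Finally, fitting integer coefficients to these (and the overall shape) gives p.

2*x^2 - 3*x*z + 3*y^2 + 2*y*z - 1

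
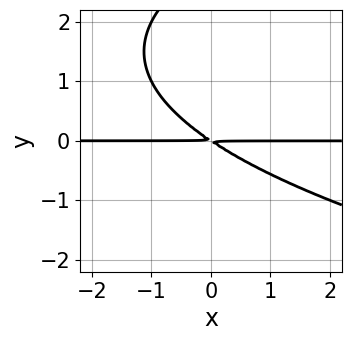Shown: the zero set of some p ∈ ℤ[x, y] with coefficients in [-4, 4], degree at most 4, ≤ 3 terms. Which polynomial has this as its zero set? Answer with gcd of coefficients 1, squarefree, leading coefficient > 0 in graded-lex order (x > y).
y^3 - 2*x*y - 3*y^2

1. The degree is 3 — the shape is more complex than any degree-2 curve.
2. From the axis intercepts and sections: every point of the x-axis in the box is on the curve.
3. Assembling these constraints gives the stated polynomial.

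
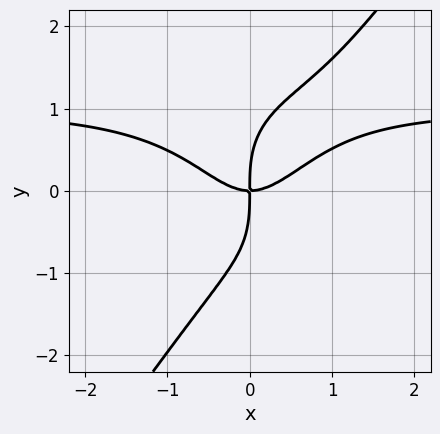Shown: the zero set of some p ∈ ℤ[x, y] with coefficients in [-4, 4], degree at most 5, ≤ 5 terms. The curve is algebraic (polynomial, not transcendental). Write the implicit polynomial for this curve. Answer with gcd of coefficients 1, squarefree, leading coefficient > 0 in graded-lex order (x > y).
3*x^3*y - y^4 - 3*x^3 + 3*x*y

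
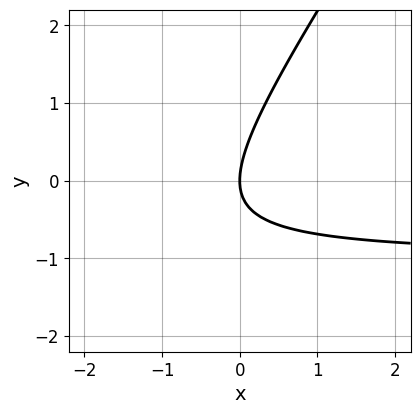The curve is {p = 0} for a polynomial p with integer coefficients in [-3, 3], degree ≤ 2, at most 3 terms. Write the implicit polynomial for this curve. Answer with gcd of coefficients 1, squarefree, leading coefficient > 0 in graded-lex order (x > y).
3*x*y - 2*y^2 + 3*x

(a) Degree: no degree-1 curve has this shape, so deg p = 2.
(b) Observable constraints: it meets the y-axis at y = 0 (among the integer gridlines); it crosses the x-axis at the gridline x = 0.
(c) Assembling these constraints gives the stated polynomial.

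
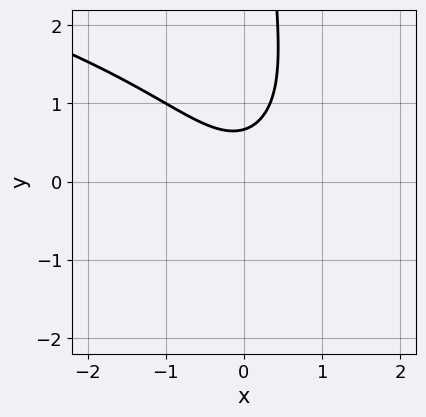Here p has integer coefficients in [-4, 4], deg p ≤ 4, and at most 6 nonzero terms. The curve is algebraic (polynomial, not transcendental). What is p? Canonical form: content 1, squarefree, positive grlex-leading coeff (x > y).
2*x*y^2 + 3*x^2 - 3*y + 2

1. deg p = 3. No degree-2 curve has this shape.
2. Reading off the gridlines: it misses every integer gridline on the x-axis.
3. Assembling these constraints gives the stated polynomial.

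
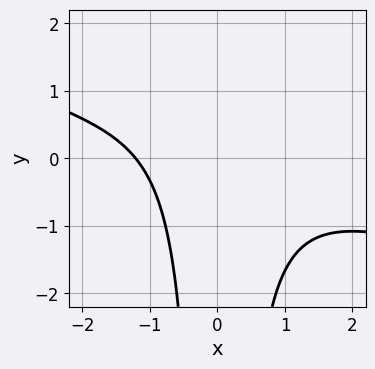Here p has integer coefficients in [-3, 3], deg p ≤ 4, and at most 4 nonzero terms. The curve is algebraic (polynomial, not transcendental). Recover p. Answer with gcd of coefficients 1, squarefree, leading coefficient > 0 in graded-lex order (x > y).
x^3 + 3*x^2*y + x + 3

(a) deg p = 3. No degree-2 curve has this shape.
(b) From the axis intercepts and sections: no y-intercept at any integer in the box.
(c) The integer polynomial consistent with all of this is the stated p.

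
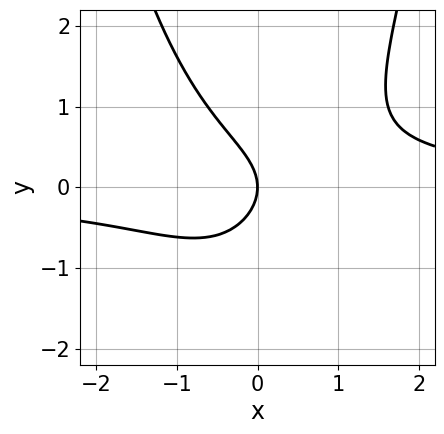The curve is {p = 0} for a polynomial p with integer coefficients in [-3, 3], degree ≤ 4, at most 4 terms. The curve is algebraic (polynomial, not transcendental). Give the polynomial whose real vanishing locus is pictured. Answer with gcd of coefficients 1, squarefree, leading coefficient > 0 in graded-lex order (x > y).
x^2*y - y^2 - x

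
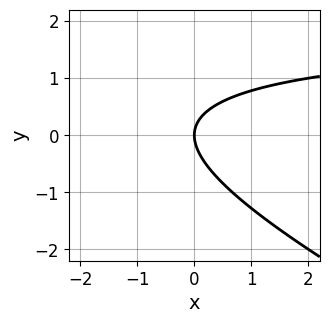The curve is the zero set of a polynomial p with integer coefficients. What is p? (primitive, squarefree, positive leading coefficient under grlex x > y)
x*y + 2*y^2 - 2*x

1. The degree is 2 — no degree-1 curve has this shape.
2. From the axis intercepts and sections: it crosses the x-axis at the gridline x = 0; one y-axis crossing is at y = 0.
3. Matching integer coefficients to the picture gives p.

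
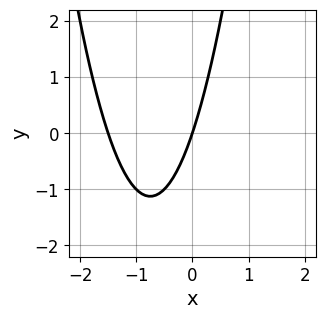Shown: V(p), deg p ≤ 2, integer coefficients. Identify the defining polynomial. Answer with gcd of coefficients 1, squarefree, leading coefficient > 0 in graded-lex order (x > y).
2*x^2 + 3*x - y

deg p = 2. No degree-1 curve has this shape.
Observable constraints: it crosses the y-axis at the gridline y = 0; it meets the x-axis at x = 0 (among the integer gridlines).
Together with the visible shape, these determine p as stated.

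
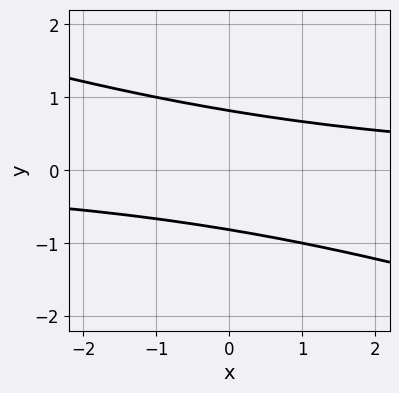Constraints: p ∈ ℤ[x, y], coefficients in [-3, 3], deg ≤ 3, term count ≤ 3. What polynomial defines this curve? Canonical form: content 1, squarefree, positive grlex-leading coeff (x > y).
First, deg p = 2. No degree-1 curve has this shape.
Then, from the axis intercepts and sections: it misses every integer gridline on the x-axis.
Finally, solving for integer coefficients yields p as stated.

x*y + 3*y^2 - 2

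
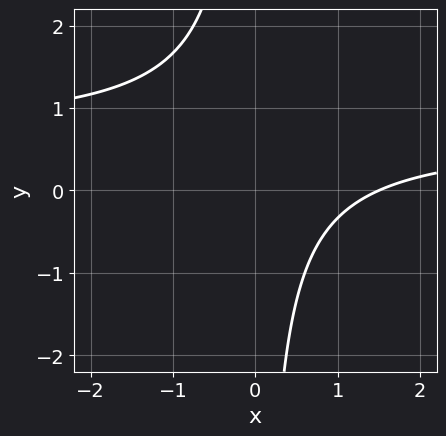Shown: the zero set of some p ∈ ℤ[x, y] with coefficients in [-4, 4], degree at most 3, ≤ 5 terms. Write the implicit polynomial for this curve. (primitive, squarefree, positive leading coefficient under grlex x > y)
(a) Degree: no degree-1 curve has this shape, so deg p = 2.
(b) Against the integer gridlines: it misses every integer gridline on the y-axis.
(c) The integer polynomial consistent with all of this is the stated p.

3*x*y - 2*x + 3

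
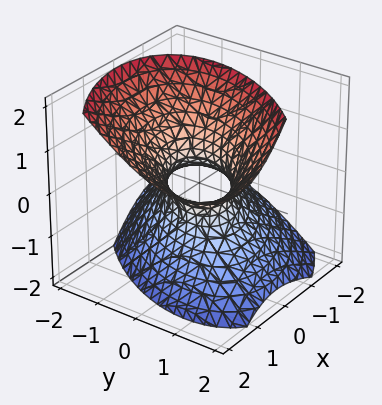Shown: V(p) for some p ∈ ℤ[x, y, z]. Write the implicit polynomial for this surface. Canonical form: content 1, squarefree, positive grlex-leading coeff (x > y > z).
1. deg p = 2.
2. Reading off the gridlines: it misses every integer gridline on the z-axis.
3. Together with the visible shape, these determine p as stated.

3*x^2 - 3*x*y - 3*x*z + 3*y^2 - 3*z^2 - 2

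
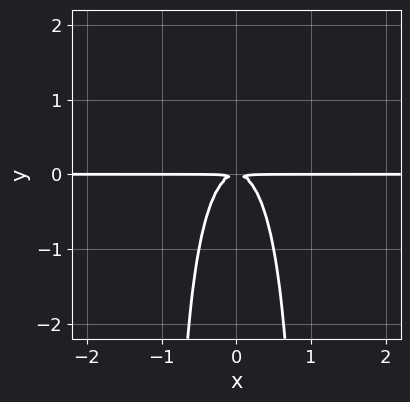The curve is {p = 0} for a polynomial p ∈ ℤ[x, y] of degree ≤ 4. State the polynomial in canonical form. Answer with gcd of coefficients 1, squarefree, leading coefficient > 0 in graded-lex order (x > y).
First, deg p = 4. The shape is more complex than any degree-3 curve.
Next, symmetries: the x ↦ −x reflection is a symmetry, so x appears only in even powers.
Next, observable constraints: every point of the x-axis in the box is on the curve.
Finally, together with the visible shape, these determine p as stated.

x^2*y^2 - 3*x^2*y - y^2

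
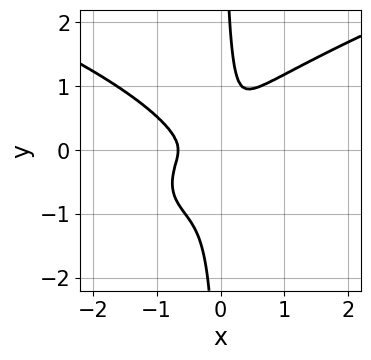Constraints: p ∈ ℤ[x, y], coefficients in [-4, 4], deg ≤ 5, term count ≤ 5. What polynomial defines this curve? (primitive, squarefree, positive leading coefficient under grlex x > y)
3*x*y^3 - 3*x^3 + x*y^2 - 2*x^2 - y^2

deg p = 4.
Matching integer coefficients to the picture gives p.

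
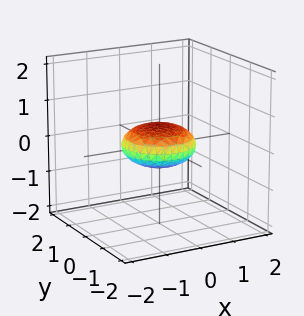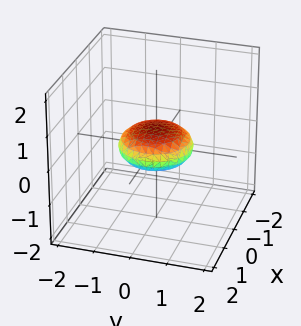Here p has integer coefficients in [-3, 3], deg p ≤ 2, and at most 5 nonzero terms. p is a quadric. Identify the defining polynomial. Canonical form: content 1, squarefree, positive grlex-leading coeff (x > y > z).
The degree is 2 — a closed, bounded, convex surface; a quadric.
Symmetries: it's symmetric under z → −z, forcing even powers of z; the surface is invariant under rotation about z: p = q(x² + y², z).
Observable constraints: a circular section at z = 0 has radius exactly 1; the x-axis gridline crossings are at x ∈ {-1, 1}; among the integer gridlines, it crosses the y-axis at y ∈ {-1, 1}.
These observations pin down the coefficients.

x^2 + y^2 + 3*z^2 - 1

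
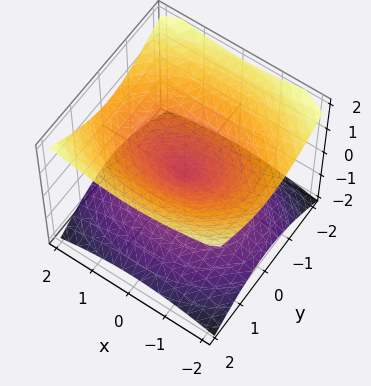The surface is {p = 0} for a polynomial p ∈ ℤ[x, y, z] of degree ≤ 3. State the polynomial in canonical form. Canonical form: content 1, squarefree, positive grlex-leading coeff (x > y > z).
x^2 + 2*y^2 - 3*z^2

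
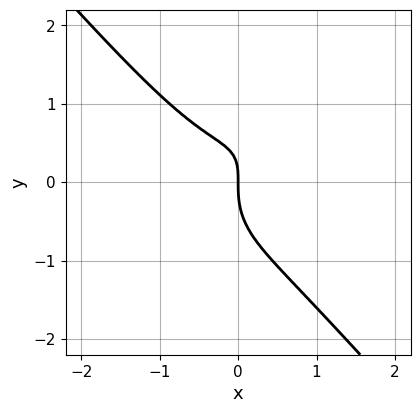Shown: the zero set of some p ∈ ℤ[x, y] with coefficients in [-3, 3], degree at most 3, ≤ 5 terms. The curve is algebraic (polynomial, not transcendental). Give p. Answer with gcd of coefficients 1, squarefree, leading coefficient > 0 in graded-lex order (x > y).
(a) Degree: a generic line meets the curve in up to 3 points, so deg p = 3.
(b) From the axis intercepts and sections: it crosses the y-axis at the gridline y = 0; it crosses the x-axis at the gridline x = 0.
(c) Together with the visible shape, these determine p as stated.

3*x^3 + 2*y^3 - 2*x*y + 2*x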